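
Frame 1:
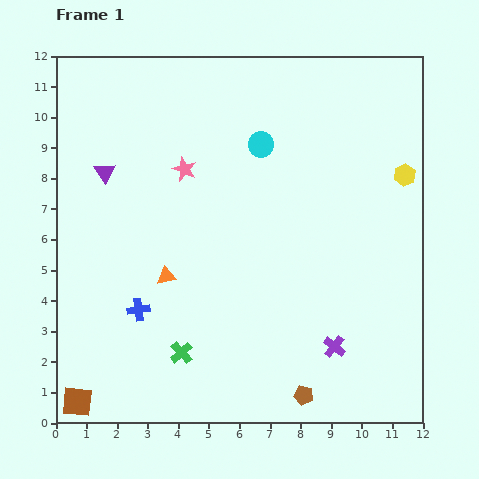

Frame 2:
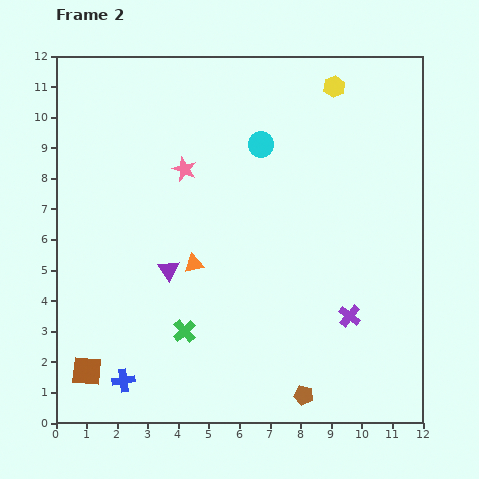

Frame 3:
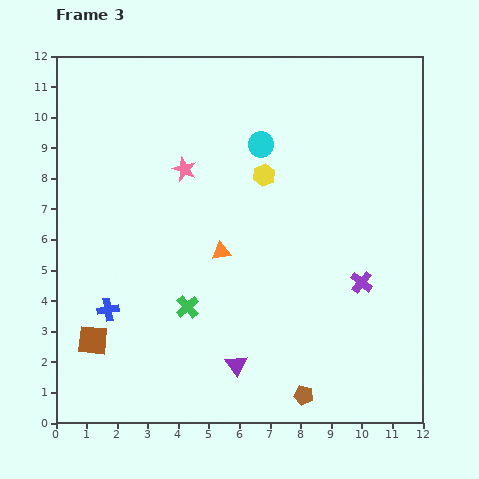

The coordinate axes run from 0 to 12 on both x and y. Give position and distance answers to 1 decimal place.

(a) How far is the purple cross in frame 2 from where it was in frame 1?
1.1

The purple cross moved from (9.1, 2.5) to (9.6, 3.5), a distance of √(0.5² + 1.0²) ≈ 1.1.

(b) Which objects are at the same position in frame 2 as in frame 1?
the pink star, the brown pentagon, the cyan circle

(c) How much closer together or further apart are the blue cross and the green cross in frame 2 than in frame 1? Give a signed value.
+0.6

Distance in frame 1: 2.0. Distance in frame 2: 2.6.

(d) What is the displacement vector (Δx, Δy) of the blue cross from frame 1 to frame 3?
(-1.0, 0.0)

The blue cross was at (2.7, 3.7) in frame 1 and (1.7, 3.7) in frame 3.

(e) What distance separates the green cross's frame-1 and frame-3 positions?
1.5

The green cross moved from (4.1, 2.3) to (4.3, 3.8), a distance of √(0.2² + 1.5²) ≈ 1.5.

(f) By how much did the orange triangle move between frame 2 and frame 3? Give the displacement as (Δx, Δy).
(0.9, 0.4)

The orange triangle was at (4.5, 5.2) in frame 2 and (5.4, 5.6) in frame 3.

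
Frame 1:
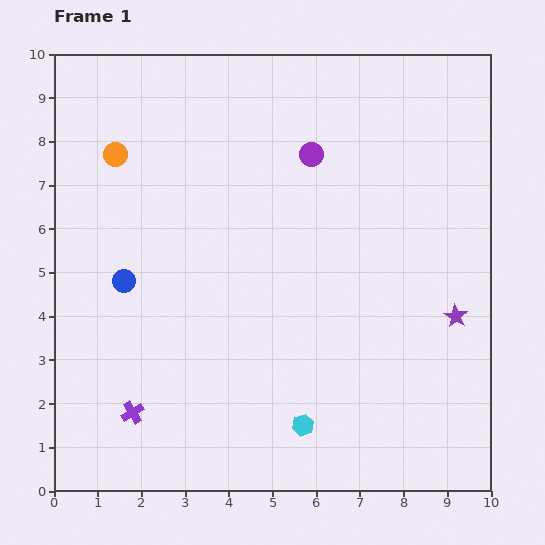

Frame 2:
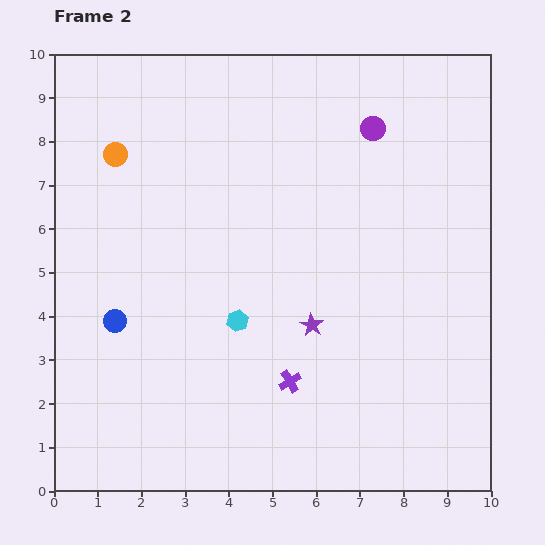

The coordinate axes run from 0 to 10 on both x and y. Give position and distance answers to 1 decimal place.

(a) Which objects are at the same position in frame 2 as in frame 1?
the orange circle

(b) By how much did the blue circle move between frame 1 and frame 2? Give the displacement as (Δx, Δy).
(-0.2, -0.9)

The blue circle was at (1.6, 4.8) in frame 1 and (1.4, 3.9) in frame 2.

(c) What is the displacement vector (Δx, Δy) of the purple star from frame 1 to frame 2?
(-3.3, -0.2)

The purple star was at (9.2, 4.0) in frame 1 and (5.9, 3.8) in frame 2.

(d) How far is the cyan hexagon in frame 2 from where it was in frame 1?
2.8

The cyan hexagon moved from (5.7, 1.5) to (4.2, 3.9), a distance of √(1.5² + 2.4²) ≈ 2.8.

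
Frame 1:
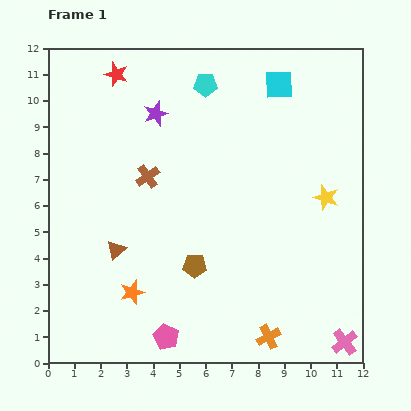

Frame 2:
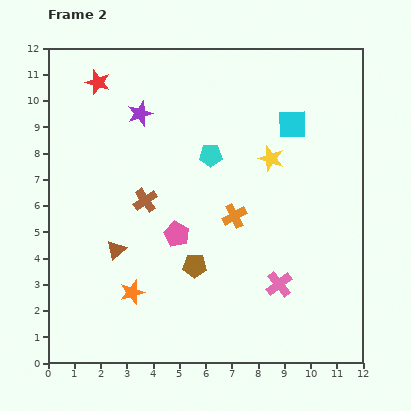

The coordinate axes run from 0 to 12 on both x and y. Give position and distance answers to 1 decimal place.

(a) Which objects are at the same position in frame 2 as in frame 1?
the orange star, the brown triangle, the brown pentagon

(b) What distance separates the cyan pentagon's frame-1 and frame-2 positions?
2.7

The cyan pentagon moved from (6.0, 10.6) to (6.2, 7.9), a distance of √(0.2² + 2.7²) ≈ 2.7.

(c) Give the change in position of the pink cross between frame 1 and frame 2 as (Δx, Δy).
(-2.5, 2.2)

The pink cross was at (11.3, 0.8) in frame 1 and (8.8, 3.0) in frame 2.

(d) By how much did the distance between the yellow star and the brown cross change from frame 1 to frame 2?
-1.7

Distance in frame 1: 6.8. Distance in frame 2: 5.1.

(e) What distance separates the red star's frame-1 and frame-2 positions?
0.8

The red star moved from (2.6, 11.0) to (1.9, 10.7), a distance of √(0.7² + 0.3²) ≈ 0.8.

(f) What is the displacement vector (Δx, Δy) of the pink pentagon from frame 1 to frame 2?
(0.4, 3.9)

The pink pentagon was at (4.5, 1.0) in frame 1 and (4.9, 4.9) in frame 2.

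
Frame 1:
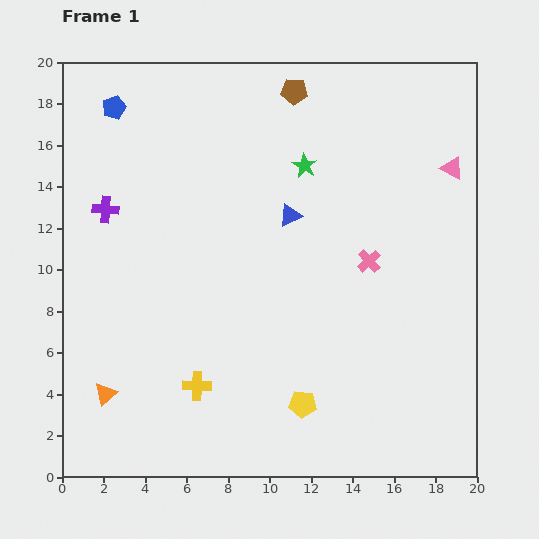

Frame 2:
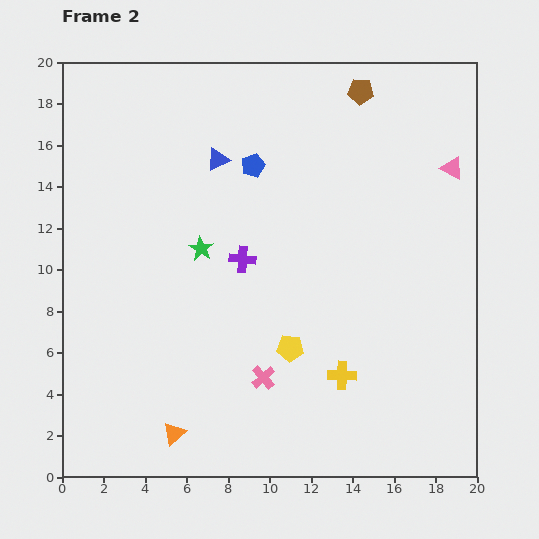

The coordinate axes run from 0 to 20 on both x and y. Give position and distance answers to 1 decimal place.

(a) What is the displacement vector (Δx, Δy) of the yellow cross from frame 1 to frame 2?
(7.0, 0.5)

The yellow cross was at (6.5, 4.4) in frame 1 and (13.5, 4.9) in frame 2.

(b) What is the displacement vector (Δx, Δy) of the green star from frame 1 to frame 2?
(-5.0, -4.0)

The green star was at (11.7, 15.0) in frame 1 and (6.7, 11.0) in frame 2.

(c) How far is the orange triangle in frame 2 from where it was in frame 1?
3.8

The orange triangle moved from (2.1, 4.0) to (5.4, 2.1), a distance of √(3.3² + 1.9²) ≈ 3.8.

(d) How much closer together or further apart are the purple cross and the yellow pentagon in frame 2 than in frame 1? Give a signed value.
-8.5

Distance in frame 1: 13.4. Distance in frame 2: 4.9.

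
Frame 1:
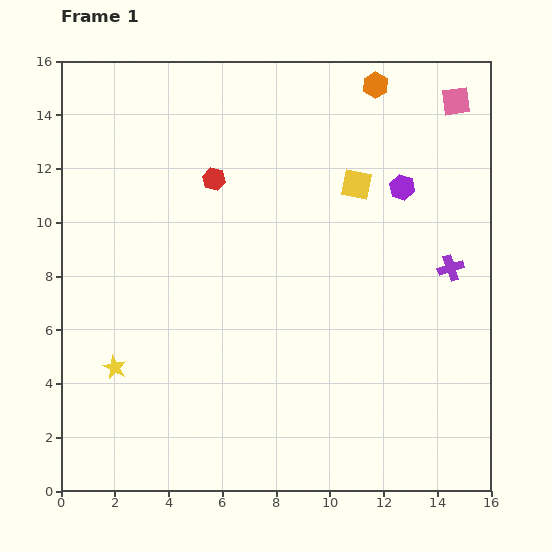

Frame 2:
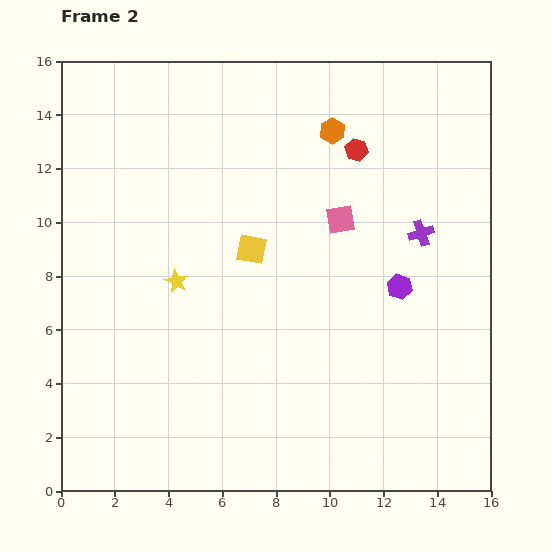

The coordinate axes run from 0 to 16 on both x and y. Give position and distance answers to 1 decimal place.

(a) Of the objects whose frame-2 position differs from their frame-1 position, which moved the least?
the purple cross

(moved 1.7)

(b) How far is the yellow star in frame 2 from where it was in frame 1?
3.9

The yellow star moved from (2.0, 4.6) to (4.3, 7.8), a distance of √(2.3² + 3.2²) ≈ 3.9.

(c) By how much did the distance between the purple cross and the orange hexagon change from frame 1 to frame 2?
-2.4

Distance in frame 1: 7.4. Distance in frame 2: 5.0.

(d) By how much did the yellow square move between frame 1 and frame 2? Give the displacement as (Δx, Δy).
(-3.9, -2.4)

The yellow square was at (11.0, 11.4) in frame 1 and (7.1, 9.0) in frame 2.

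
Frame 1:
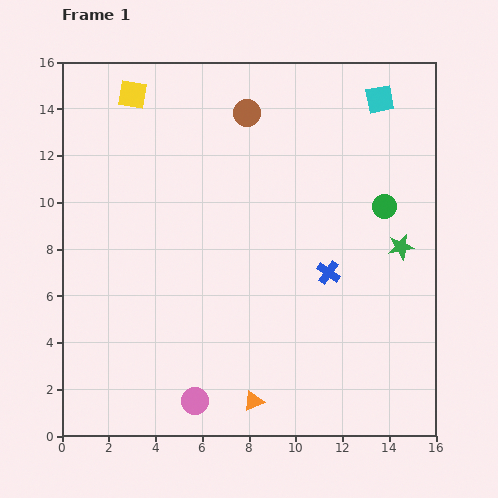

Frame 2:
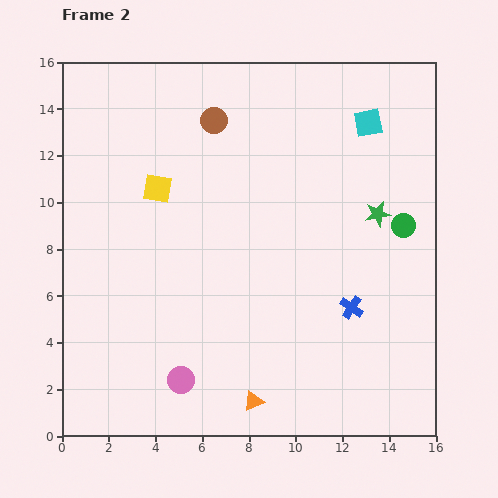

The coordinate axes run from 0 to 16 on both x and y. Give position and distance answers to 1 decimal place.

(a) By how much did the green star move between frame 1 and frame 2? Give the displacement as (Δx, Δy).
(-1.0, 1.4)

The green star was at (14.5, 8.1) in frame 1 and (13.5, 9.5) in frame 2.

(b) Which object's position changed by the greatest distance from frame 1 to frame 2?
the yellow square

(moved 4.1; next 1.8)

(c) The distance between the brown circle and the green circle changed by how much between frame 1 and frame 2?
+2.2

Distance in frame 1: 7.1. Distance in frame 2: 9.3.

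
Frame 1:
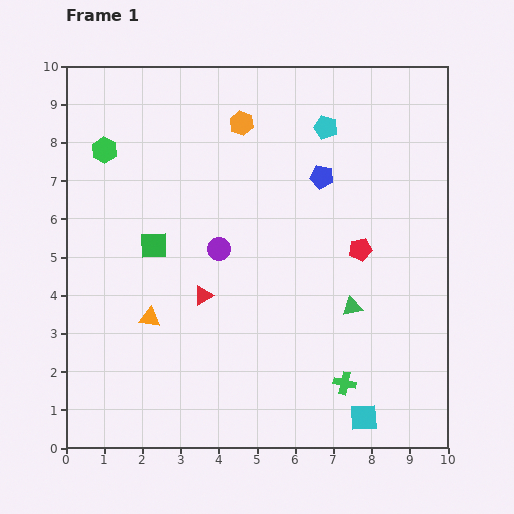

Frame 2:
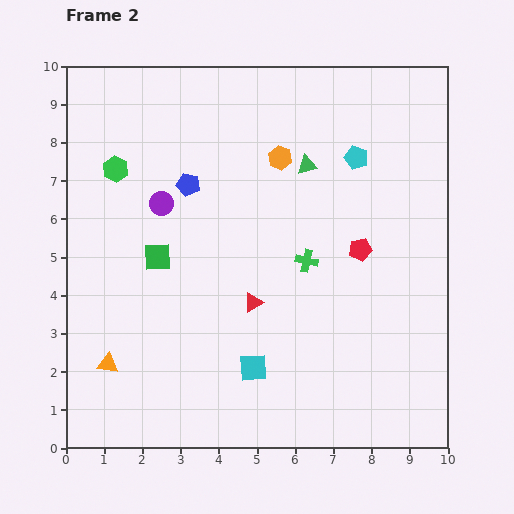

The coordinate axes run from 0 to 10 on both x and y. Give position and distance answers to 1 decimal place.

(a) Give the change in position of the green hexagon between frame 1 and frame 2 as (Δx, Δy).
(0.3, -0.5)

The green hexagon was at (1.0, 7.8) in frame 1 and (1.3, 7.3) in frame 2.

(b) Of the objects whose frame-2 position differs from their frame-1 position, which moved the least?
the green square

(moved 0.3)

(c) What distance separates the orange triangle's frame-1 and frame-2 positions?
1.6

The orange triangle moved from (2.2, 3.4) to (1.1, 2.2), a distance of √(1.1² + 1.2²) ≈ 1.6.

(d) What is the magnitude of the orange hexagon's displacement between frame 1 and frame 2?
1.3

The orange hexagon moved from (4.6, 8.5) to (5.6, 7.6), a distance of √(1.0² + 0.9²) ≈ 1.3.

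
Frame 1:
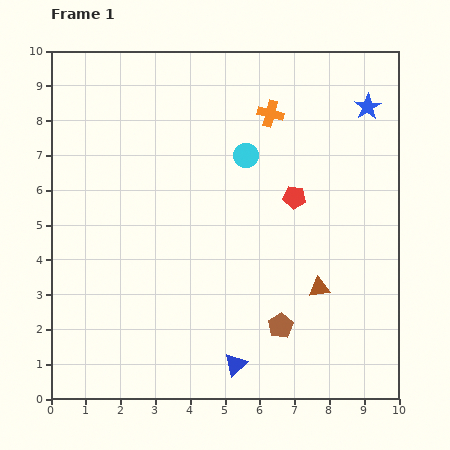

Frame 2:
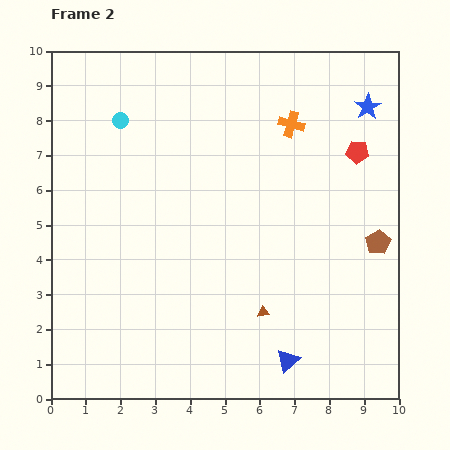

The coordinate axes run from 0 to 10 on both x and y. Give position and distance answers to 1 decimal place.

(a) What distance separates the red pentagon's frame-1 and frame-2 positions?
2.2

The red pentagon moved from (7.0, 5.8) to (8.8, 7.1), a distance of √(1.8² + 1.3²) ≈ 2.2.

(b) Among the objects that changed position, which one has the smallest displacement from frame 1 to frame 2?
the orange cross

(moved 0.7)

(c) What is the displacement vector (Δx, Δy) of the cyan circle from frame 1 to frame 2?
(-3.6, 1.0)

The cyan circle was at (5.6, 7.0) in frame 1 and (2.0, 8.0) in frame 2.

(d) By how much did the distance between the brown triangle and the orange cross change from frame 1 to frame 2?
+0.3

Distance in frame 1: 5.2. Distance in frame 2: 5.5.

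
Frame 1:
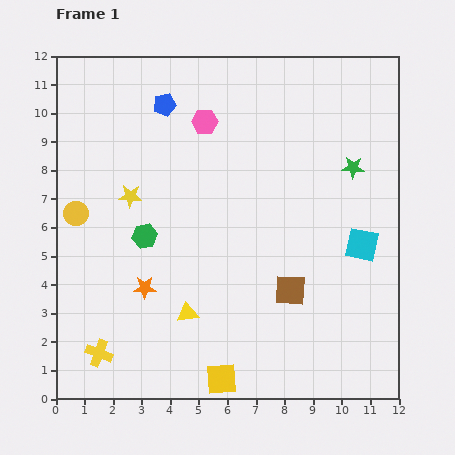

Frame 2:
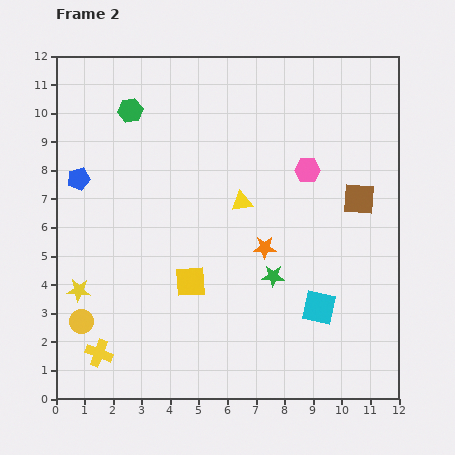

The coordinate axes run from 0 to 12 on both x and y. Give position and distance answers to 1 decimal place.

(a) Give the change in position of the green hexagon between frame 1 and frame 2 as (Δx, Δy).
(-0.5, 4.4)

The green hexagon was at (3.1, 5.7) in frame 1 and (2.6, 10.1) in frame 2.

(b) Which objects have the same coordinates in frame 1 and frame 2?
the yellow cross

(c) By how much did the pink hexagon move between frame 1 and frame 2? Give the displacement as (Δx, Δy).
(3.6, -1.7)

The pink hexagon was at (5.2, 9.7) in frame 1 and (8.8, 8.0) in frame 2.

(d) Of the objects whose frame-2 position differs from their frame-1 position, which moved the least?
the cyan square

(moved 2.7)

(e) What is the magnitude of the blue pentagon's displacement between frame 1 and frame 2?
4.0

The blue pentagon moved from (3.8, 10.3) to (0.8, 7.7), a distance of √(3.0² + 2.6²) ≈ 4.0.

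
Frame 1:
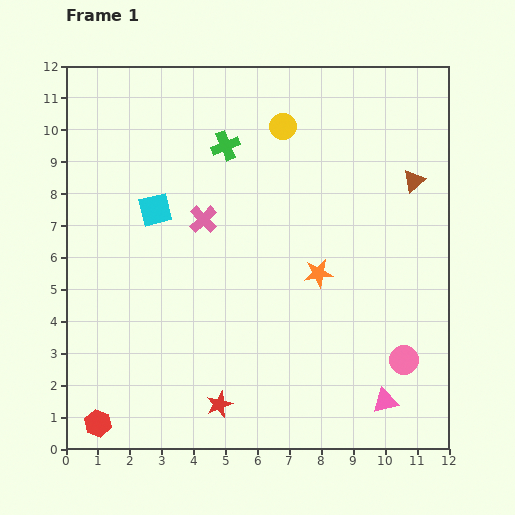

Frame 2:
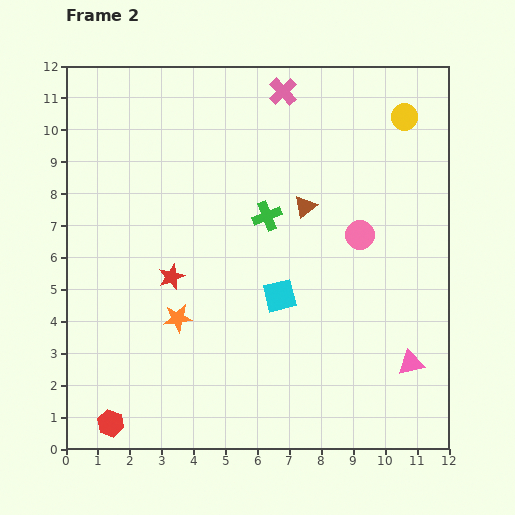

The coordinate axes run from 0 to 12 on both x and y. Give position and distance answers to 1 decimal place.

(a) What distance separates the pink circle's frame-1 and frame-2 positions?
4.1

The pink circle moved from (10.6, 2.8) to (9.2, 6.7), a distance of √(1.4² + 3.9²) ≈ 4.1.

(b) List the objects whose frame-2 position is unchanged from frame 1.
none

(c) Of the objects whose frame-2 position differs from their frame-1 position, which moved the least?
the red hexagon

(moved 0.4)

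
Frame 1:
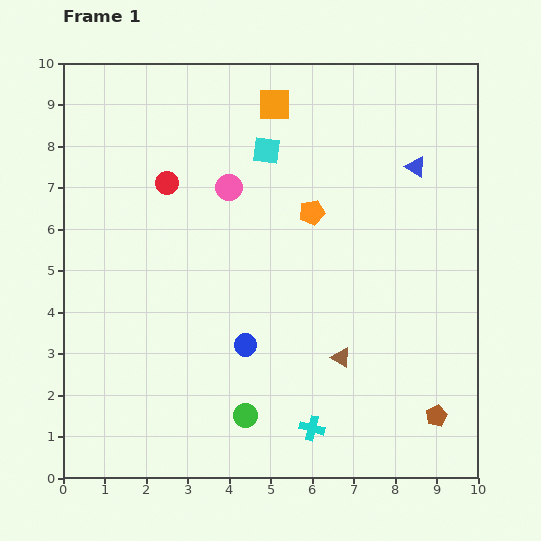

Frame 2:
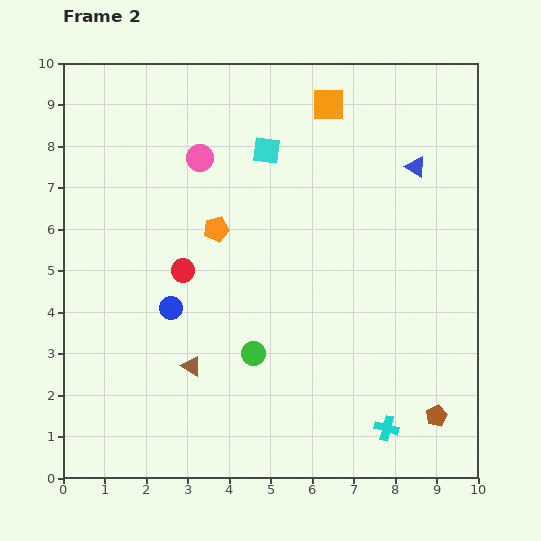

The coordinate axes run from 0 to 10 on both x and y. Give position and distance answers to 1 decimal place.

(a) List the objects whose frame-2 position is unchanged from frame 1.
the brown pentagon, the cyan square, the blue triangle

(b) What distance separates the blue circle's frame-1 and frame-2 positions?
2.0

The blue circle moved from (4.4, 3.2) to (2.6, 4.1), a distance of √(1.8² + 0.9²) ≈ 2.0.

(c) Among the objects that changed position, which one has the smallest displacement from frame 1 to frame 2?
the pink circle

(moved 1.0)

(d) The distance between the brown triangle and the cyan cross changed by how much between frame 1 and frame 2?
+3.1

Distance in frame 1: 1.8. Distance in frame 2: 4.9.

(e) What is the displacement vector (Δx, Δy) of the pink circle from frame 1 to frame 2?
(-0.7, 0.7)

The pink circle was at (4.0, 7.0) in frame 1 and (3.3, 7.7) in frame 2.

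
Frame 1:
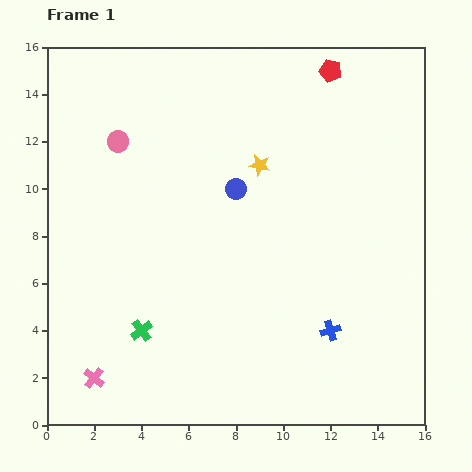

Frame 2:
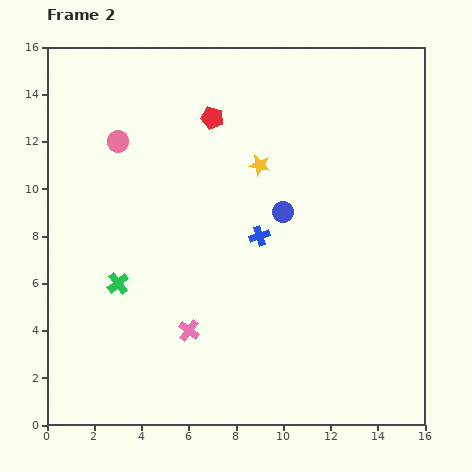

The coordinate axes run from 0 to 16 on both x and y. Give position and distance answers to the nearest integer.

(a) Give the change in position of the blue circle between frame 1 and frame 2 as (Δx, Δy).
(2, -1)

The blue circle was at (8, 10) in frame 1 and (10, 9) in frame 2.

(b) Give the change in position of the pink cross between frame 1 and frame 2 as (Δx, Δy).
(4, 2)

The pink cross was at (2, 2) in frame 1 and (6, 4) in frame 2.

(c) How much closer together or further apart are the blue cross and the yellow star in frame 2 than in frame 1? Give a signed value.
-5

Distance in frame 1: 8. Distance in frame 2: 3.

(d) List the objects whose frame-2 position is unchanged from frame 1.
the pink circle, the yellow star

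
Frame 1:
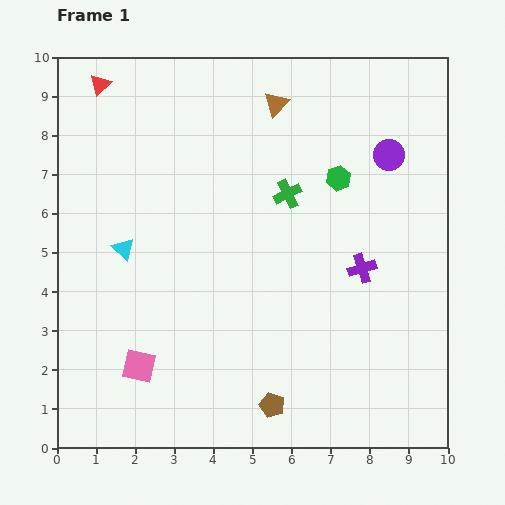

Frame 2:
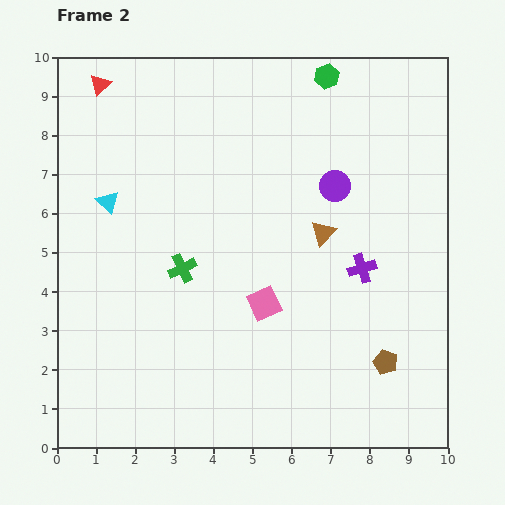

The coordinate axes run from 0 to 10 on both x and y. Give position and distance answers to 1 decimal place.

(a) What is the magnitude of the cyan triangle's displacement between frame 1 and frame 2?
1.3

The cyan triangle moved from (1.7, 5.1) to (1.3, 6.3), a distance of √(0.4² + 1.2²) ≈ 1.3.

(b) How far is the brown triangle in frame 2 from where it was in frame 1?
3.5

The brown triangle moved from (5.6, 8.8) to (6.8, 5.5), a distance of √(1.2² + 3.3²) ≈ 3.5.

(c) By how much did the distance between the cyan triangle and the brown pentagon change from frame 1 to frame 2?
+2.7

Distance in frame 1: 5.5. Distance in frame 2: 8.2.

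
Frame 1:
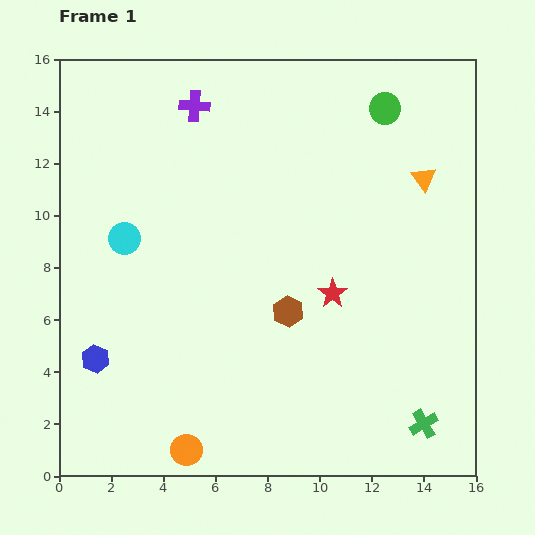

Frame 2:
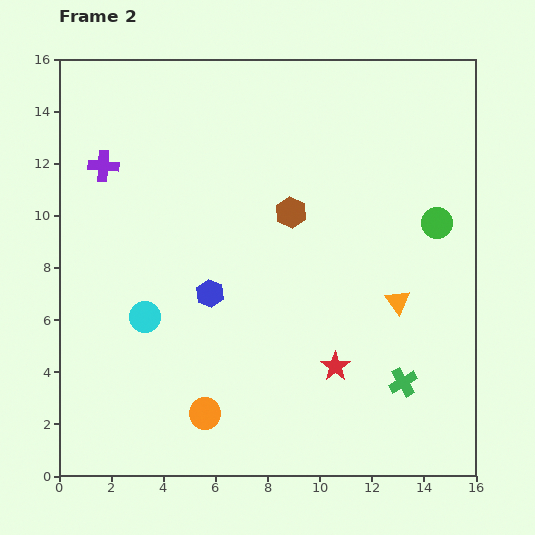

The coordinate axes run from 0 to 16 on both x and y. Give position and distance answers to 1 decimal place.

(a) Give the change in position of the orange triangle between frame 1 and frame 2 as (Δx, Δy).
(-1.0, -4.7)

The orange triangle was at (14.0, 11.4) in frame 1 and (13.0, 6.7) in frame 2.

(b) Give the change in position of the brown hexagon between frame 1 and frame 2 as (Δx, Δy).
(0.1, 3.8)

The brown hexagon was at (8.8, 6.3) in frame 1 and (8.9, 10.1) in frame 2.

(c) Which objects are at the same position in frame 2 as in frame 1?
none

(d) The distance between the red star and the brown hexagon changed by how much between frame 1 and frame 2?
+4.3

Distance in frame 1: 1.8. Distance in frame 2: 6.1.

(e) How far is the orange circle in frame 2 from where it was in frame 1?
1.6

The orange circle moved from (4.9, 1.0) to (5.6, 2.4), a distance of √(0.7² + 1.4²) ≈ 1.6.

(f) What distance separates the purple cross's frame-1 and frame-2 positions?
4.2

The purple cross moved from (5.2, 14.2) to (1.7, 11.9), a distance of √(3.5² + 2.3²) ≈ 4.2.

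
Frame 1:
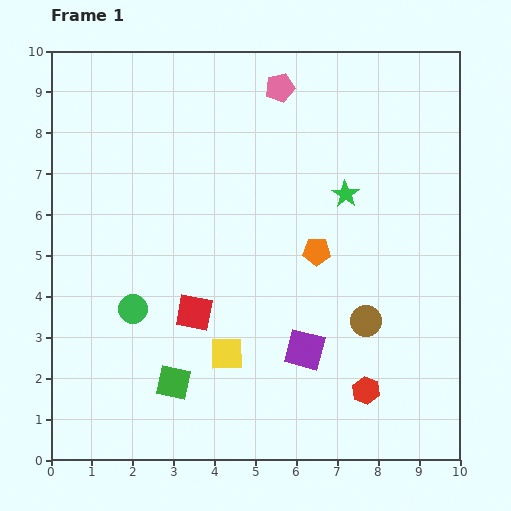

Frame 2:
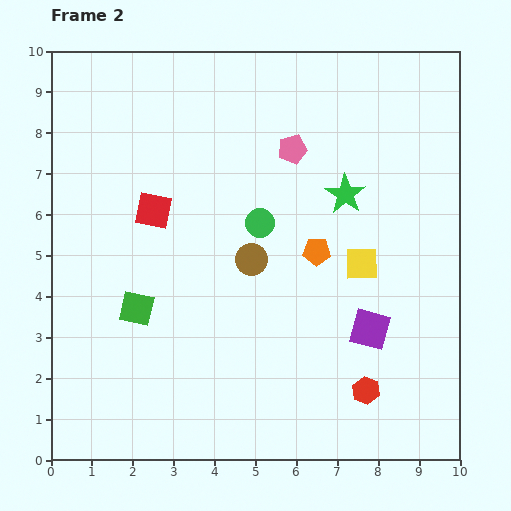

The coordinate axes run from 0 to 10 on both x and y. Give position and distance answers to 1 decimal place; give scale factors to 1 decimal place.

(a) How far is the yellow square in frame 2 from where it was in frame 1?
4.0

The yellow square moved from (4.3, 2.6) to (7.6, 4.8), a distance of √(3.3² + 2.2²) ≈ 4.0.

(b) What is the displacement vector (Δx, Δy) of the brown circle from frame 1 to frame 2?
(-2.8, 1.5)

The brown circle was at (7.7, 3.4) in frame 1 and (4.9, 4.9) in frame 2.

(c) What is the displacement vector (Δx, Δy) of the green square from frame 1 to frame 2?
(-0.9, 1.8)

The green square was at (3.0, 1.9) in frame 1 and (2.1, 3.7) in frame 2.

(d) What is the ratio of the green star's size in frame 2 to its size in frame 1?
1.5×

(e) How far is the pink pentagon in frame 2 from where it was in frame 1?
1.5

The pink pentagon moved from (5.6, 9.1) to (5.9, 7.6), a distance of √(0.3² + 1.5²) ≈ 1.5.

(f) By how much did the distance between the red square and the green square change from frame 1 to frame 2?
+0.6

Distance in frame 1: 1.8. Distance in frame 2: 2.4.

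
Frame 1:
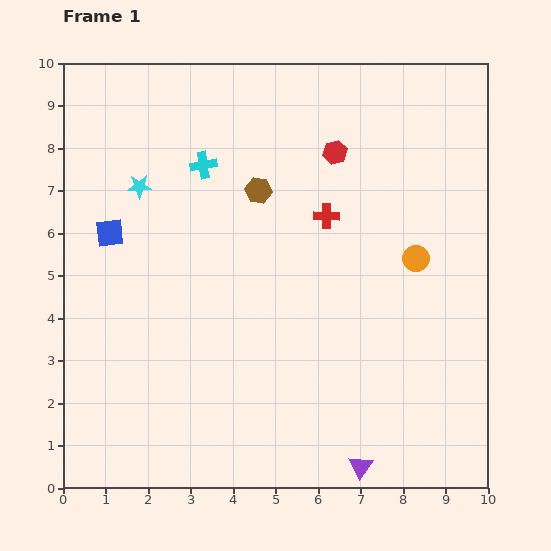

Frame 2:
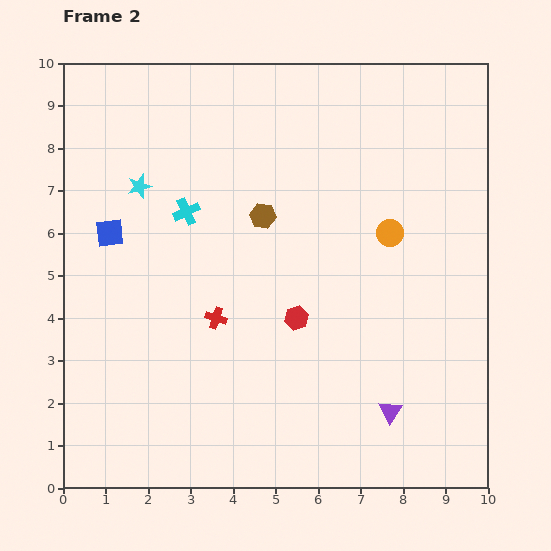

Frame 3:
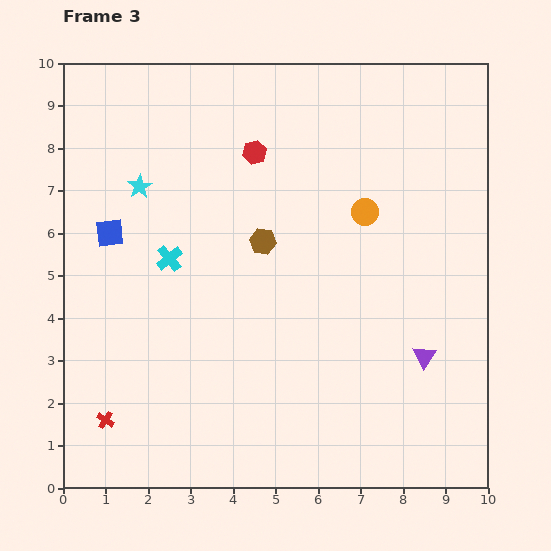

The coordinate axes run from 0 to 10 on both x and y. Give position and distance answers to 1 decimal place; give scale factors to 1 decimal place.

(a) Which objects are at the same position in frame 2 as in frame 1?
the blue square, the cyan star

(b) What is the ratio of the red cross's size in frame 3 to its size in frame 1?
0.7×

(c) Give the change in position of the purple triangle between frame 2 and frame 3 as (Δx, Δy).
(0.8, 1.3)

The purple triangle was at (7.7, 1.8) in frame 2 and (8.5, 3.1) in frame 3.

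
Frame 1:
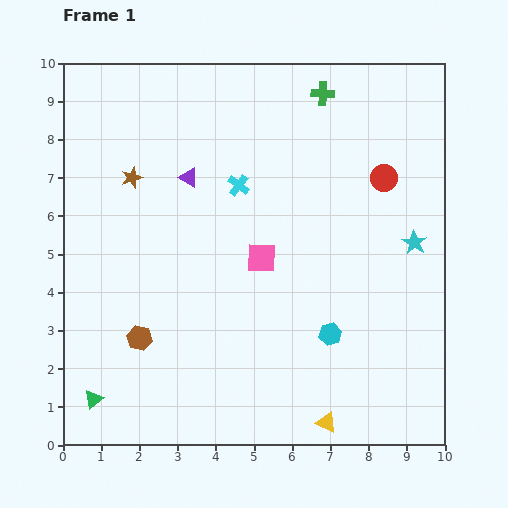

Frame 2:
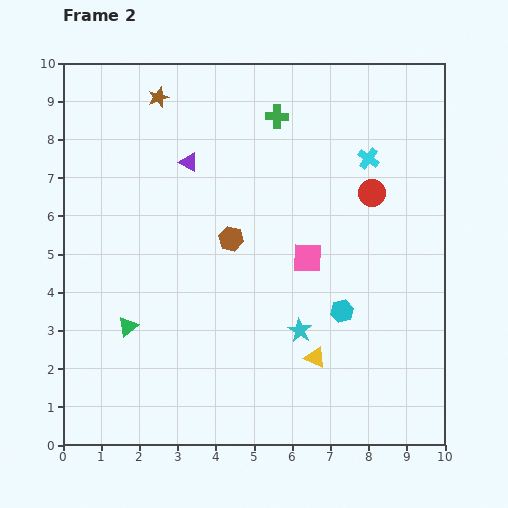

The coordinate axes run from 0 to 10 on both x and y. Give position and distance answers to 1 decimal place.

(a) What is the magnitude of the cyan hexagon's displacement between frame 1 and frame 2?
0.7

The cyan hexagon moved from (7.0, 2.9) to (7.3, 3.5), a distance of √(0.3² + 0.6²) ≈ 0.7.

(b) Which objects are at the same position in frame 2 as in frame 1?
none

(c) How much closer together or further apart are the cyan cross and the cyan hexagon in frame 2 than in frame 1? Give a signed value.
-0.5

Distance in frame 1: 4.6. Distance in frame 2: 4.1.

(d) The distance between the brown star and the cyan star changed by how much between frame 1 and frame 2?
-0.5

Distance in frame 1: 7.6. Distance in frame 2: 7.1.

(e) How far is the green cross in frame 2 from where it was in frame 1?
1.3

The green cross moved from (6.8, 9.2) to (5.6, 8.6), a distance of √(1.2² + 0.6²) ≈ 1.3.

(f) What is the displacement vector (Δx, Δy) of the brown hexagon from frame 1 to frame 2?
(2.4, 2.6)

The brown hexagon was at (2.0, 2.8) in frame 1 and (4.4, 5.4) in frame 2.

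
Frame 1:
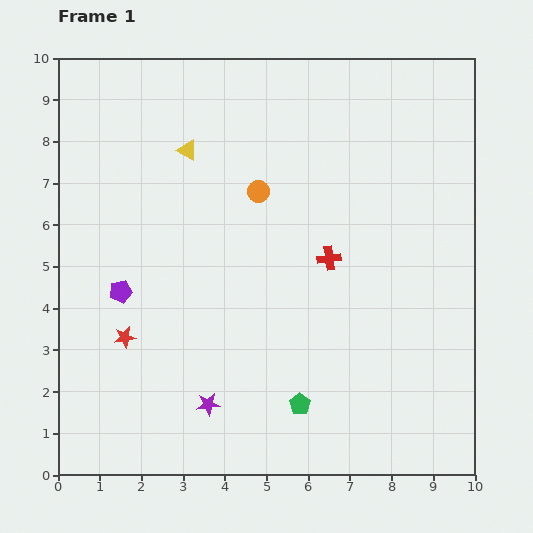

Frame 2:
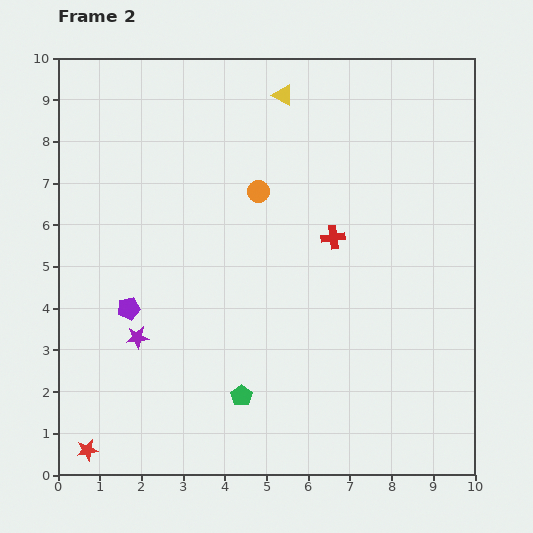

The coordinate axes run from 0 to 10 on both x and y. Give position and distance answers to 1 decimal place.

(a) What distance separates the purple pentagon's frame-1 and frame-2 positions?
0.4

The purple pentagon moved from (1.5, 4.4) to (1.7, 4.0), a distance of √(0.2² + 0.4²) ≈ 0.4.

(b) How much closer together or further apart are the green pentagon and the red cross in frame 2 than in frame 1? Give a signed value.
+0.8

Distance in frame 1: 3.6. Distance in frame 2: 4.4.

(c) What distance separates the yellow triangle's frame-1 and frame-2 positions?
2.6

The yellow triangle moved from (3.1, 7.8) to (5.4, 9.1), a distance of √(2.3² + 1.3²) ≈ 2.6.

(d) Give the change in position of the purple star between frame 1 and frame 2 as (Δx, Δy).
(-1.7, 1.6)

The purple star was at (3.6, 1.7) in frame 1 and (1.9, 3.3) in frame 2.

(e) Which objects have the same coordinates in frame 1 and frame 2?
the orange circle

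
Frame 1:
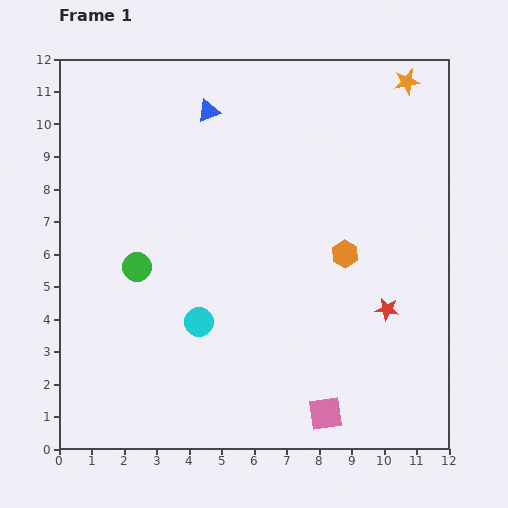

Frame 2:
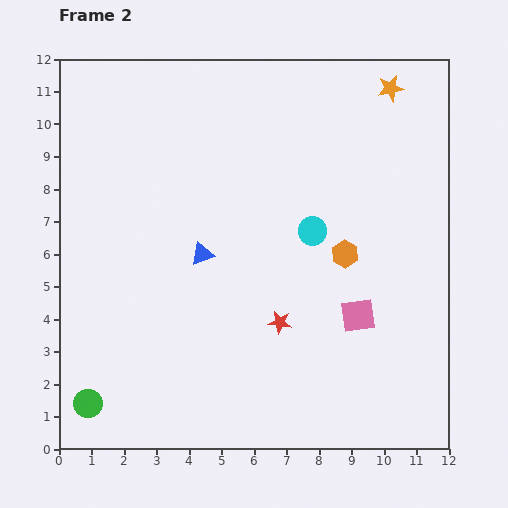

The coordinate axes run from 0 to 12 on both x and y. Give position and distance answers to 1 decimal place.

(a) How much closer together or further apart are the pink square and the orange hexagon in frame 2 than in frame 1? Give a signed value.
-3.0

Distance in frame 1: 4.9. Distance in frame 2: 1.9.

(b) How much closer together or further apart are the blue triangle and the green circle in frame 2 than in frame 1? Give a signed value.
+0.5

Distance in frame 1: 5.3. Distance in frame 2: 5.8.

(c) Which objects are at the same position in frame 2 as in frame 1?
the orange hexagon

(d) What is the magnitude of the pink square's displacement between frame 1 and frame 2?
3.2

The pink square moved from (8.2, 1.1) to (9.2, 4.1), a distance of √(1.0² + 3.0²) ≈ 3.2.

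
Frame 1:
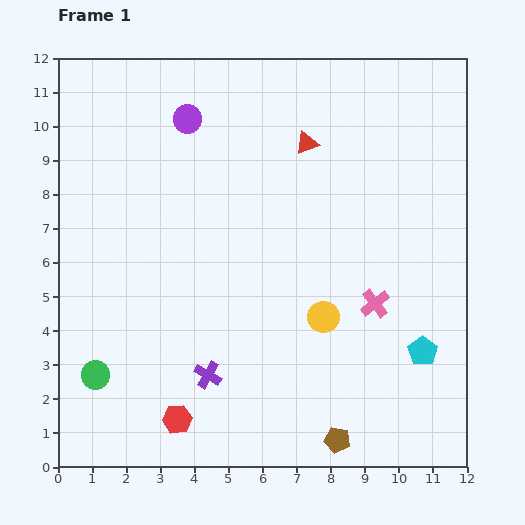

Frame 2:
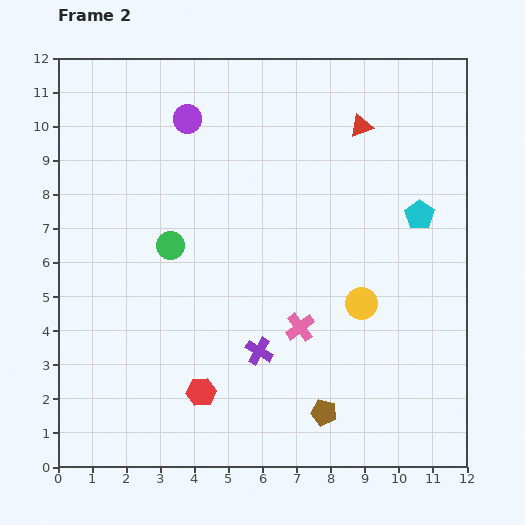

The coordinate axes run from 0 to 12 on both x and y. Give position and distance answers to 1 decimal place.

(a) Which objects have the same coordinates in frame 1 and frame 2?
the purple circle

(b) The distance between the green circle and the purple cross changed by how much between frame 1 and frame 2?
+0.7

Distance in frame 1: 3.3. Distance in frame 2: 4.0.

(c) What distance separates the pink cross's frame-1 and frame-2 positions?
2.3

The pink cross moved from (9.3, 4.8) to (7.1, 4.1), a distance of √(2.2² + 0.7²) ≈ 2.3.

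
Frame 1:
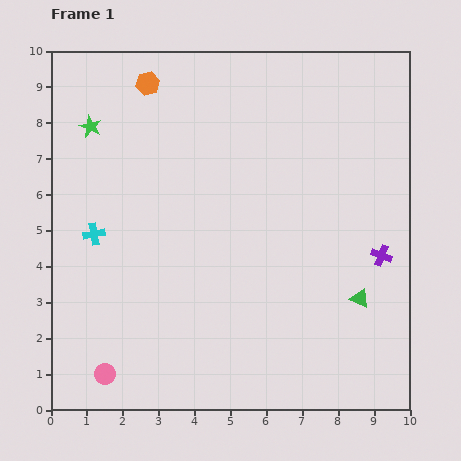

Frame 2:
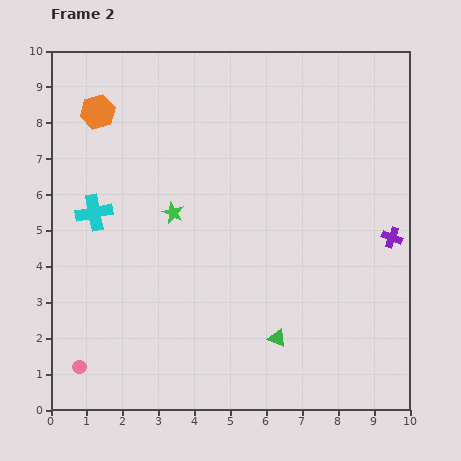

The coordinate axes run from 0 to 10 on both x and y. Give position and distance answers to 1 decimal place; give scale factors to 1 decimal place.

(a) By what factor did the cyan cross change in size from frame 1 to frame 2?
1.7×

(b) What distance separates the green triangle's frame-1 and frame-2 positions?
2.5

The green triangle moved from (8.6, 3.1) to (6.3, 2.0), a distance of √(2.3² + 1.1²) ≈ 2.5.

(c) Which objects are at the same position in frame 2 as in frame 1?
none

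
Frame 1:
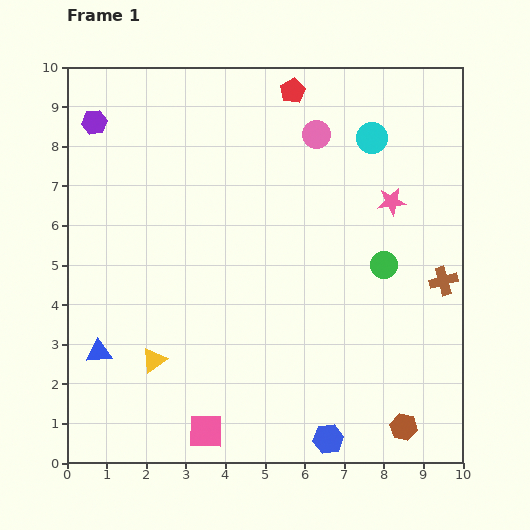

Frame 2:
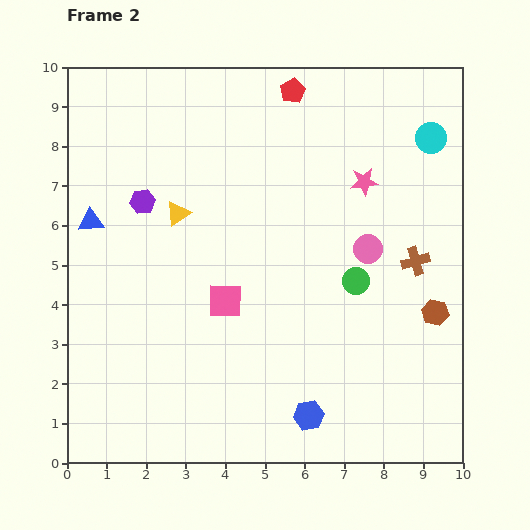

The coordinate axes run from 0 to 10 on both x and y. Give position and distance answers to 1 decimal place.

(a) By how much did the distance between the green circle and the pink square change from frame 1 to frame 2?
-2.9

Distance in frame 1: 6.2. Distance in frame 2: 3.3.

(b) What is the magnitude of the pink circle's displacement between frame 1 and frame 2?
3.2

The pink circle moved from (6.3, 8.3) to (7.6, 5.4), a distance of √(1.3² + 2.9²) ≈ 3.2.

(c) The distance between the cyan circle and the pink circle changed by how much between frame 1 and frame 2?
+1.8

Distance in frame 1: 1.4. Distance in frame 2: 3.2.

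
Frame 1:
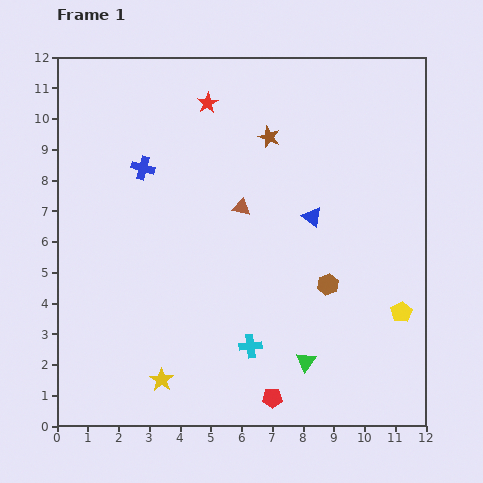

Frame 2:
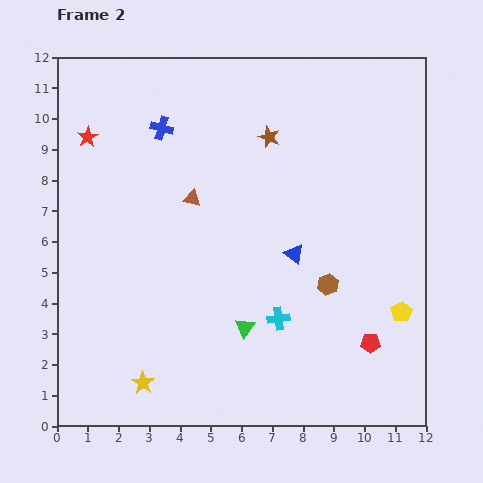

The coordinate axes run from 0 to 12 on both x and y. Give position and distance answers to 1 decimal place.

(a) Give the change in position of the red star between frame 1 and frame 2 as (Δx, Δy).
(-3.9, -1.1)

The red star was at (4.9, 10.5) in frame 1 and (1.0, 9.4) in frame 2.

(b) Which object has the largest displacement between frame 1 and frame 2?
the red star

(moved 4.1; next 3.7)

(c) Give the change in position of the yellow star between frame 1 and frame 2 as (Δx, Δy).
(-0.6, -0.1)

The yellow star was at (3.4, 1.5) in frame 1 and (2.8, 1.4) in frame 2.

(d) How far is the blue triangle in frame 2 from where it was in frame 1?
1.3

The blue triangle moved from (8.3, 6.8) to (7.7, 5.6), a distance of √(0.6² + 1.2²) ≈ 1.3.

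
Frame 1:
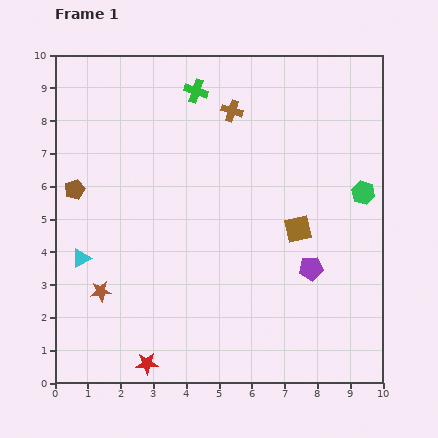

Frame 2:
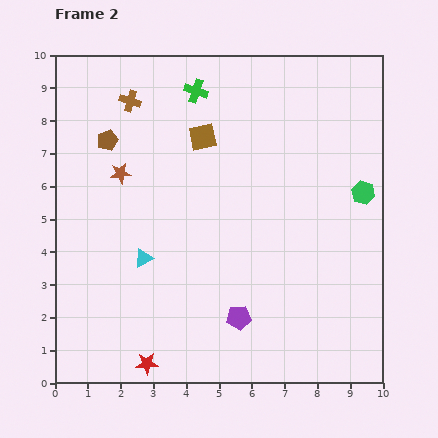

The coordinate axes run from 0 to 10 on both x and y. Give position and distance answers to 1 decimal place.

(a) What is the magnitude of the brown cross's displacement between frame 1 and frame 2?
3.1

The brown cross moved from (5.4, 8.3) to (2.3, 8.6), a distance of √(3.1² + 0.3²) ≈ 3.1.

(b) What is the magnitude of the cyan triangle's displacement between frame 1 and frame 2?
1.9

The cyan triangle moved from (0.8, 3.8) to (2.7, 3.8), a distance of √(1.9² + 0.0²) ≈ 1.9.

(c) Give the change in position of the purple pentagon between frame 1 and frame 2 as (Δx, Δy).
(-2.2, -1.5)

The purple pentagon was at (7.8, 3.5) in frame 1 and (5.6, 2.0) in frame 2.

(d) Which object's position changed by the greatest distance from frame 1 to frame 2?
the brown square

(moved 4.0; next 3.6)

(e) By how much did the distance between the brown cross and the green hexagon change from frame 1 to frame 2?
+2.9

Distance in frame 1: 4.7. Distance in frame 2: 7.6.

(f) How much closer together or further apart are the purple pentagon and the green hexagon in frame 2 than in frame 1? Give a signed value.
+2.6

Distance in frame 1: 2.8. Distance in frame 2: 5.4.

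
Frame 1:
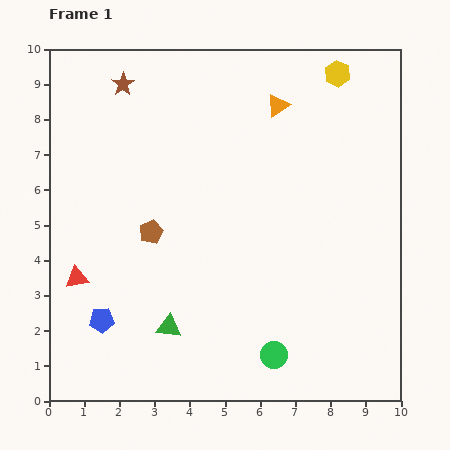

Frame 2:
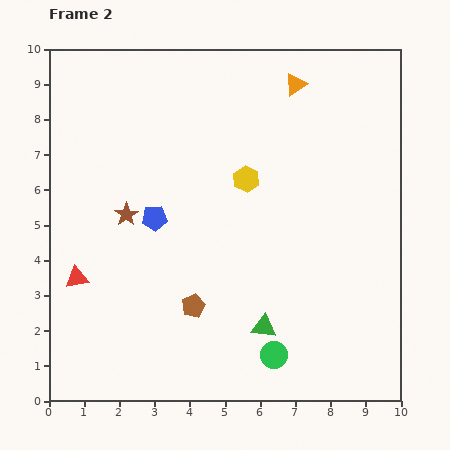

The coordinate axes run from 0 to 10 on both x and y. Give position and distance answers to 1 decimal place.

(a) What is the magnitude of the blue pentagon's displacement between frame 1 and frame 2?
3.3

The blue pentagon moved from (1.5, 2.3) to (3.0, 5.2), a distance of √(1.5² + 2.9²) ≈ 3.3.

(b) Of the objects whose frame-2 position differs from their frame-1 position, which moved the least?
the orange triangle

(moved 0.8)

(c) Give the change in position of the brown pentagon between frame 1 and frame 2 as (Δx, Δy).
(1.2, -2.1)

The brown pentagon was at (2.9, 4.8) in frame 1 and (4.1, 2.7) in frame 2.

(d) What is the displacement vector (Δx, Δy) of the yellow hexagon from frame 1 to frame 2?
(-2.6, -3.0)

The yellow hexagon was at (8.2, 9.3) in frame 1 and (5.6, 6.3) in frame 2.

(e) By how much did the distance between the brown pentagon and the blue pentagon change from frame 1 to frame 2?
-0.2

Distance in frame 1: 2.9. Distance in frame 2: 2.7.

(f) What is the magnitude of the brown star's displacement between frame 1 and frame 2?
3.7

The brown star moved from (2.1, 9.0) to (2.2, 5.3), a distance of √(0.1² + 3.7²) ≈ 3.7.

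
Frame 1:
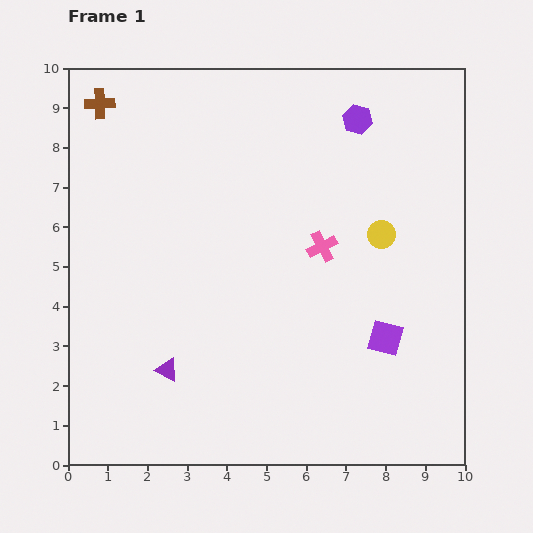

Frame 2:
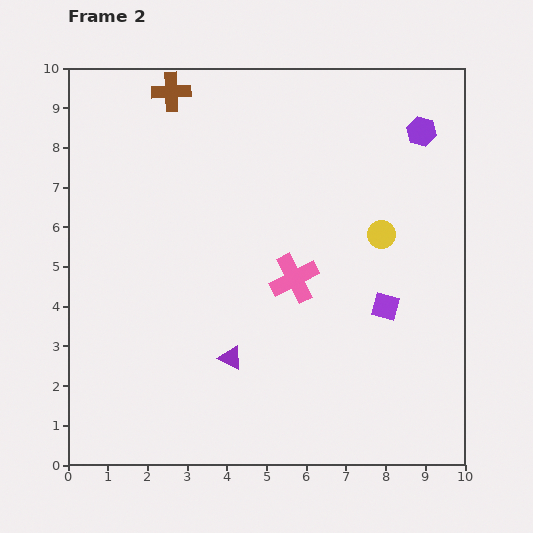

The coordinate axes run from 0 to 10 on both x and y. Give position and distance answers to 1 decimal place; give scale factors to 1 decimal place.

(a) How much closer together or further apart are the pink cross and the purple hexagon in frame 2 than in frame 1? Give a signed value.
+1.6

Distance in frame 1: 3.3. Distance in frame 2: 4.9.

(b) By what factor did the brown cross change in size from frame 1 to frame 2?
1.3×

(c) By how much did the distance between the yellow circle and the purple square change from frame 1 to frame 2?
-0.8

Distance in frame 1: 2.6. Distance in frame 2: 1.8.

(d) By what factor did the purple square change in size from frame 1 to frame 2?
0.8×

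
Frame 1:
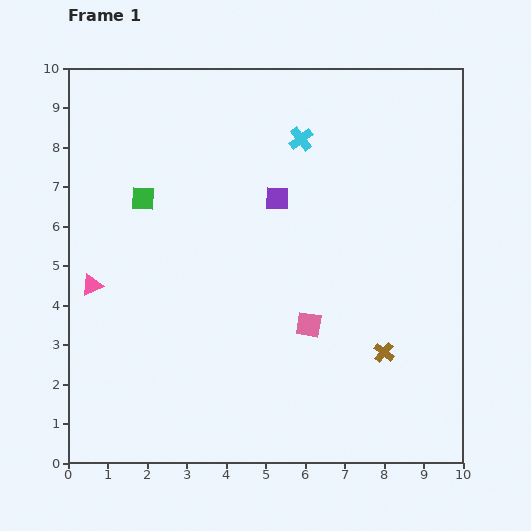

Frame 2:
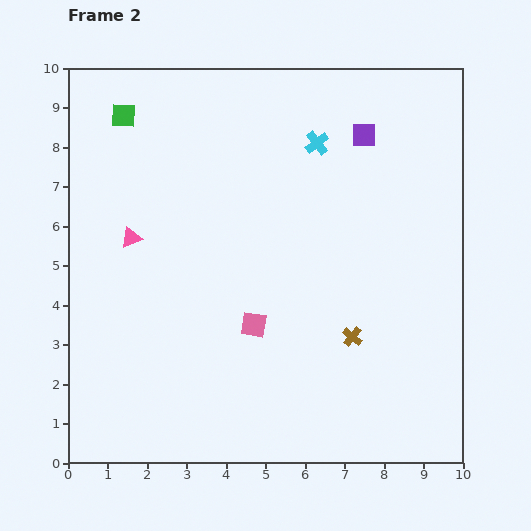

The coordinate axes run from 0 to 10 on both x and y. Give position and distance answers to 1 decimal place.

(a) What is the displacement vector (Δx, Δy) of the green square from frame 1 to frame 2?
(-0.5, 2.1)

The green square was at (1.9, 6.7) in frame 1 and (1.4, 8.8) in frame 2.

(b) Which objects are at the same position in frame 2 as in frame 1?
none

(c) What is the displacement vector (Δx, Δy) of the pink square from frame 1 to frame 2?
(-1.4, 0.0)

The pink square was at (6.1, 3.5) in frame 1 and (4.7, 3.5) in frame 2.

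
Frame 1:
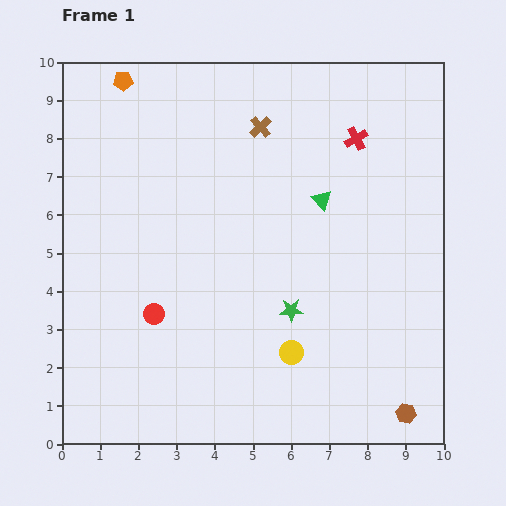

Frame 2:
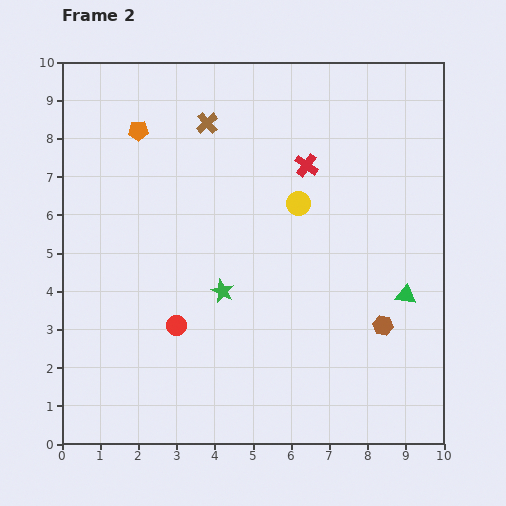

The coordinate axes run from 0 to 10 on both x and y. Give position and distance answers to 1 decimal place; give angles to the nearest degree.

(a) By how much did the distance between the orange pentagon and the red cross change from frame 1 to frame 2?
-1.8

Distance in frame 1: 6.3. Distance in frame 2: 4.5.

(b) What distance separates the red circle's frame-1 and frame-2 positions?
0.7

The red circle moved from (2.4, 3.4) to (3.0, 3.1), a distance of √(0.6² + 0.3²) ≈ 0.7.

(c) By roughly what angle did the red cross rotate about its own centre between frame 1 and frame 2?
24° counter-clockwise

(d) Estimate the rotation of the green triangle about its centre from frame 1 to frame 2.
37° counter-clockwise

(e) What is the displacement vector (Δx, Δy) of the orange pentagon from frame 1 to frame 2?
(0.4, -1.3)

The orange pentagon was at (1.6, 9.5) in frame 1 and (2.0, 8.2) in frame 2.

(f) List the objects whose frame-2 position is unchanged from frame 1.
none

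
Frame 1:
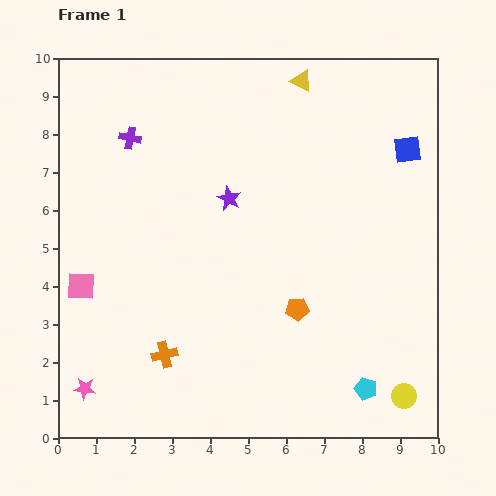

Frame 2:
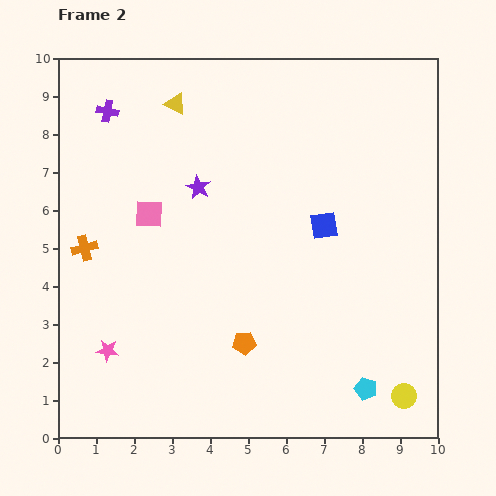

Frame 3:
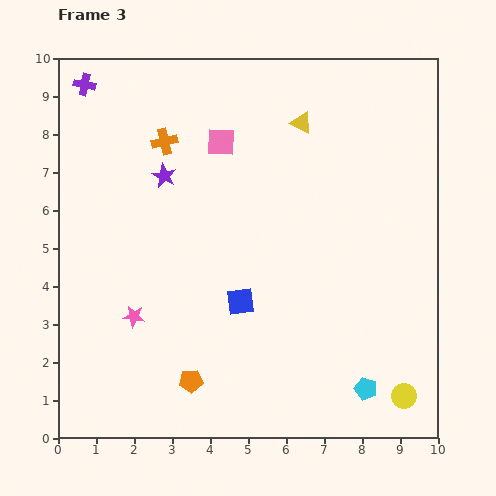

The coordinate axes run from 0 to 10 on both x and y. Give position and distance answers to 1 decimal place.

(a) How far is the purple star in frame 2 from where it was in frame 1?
0.9

The purple star moved from (4.5, 6.3) to (3.7, 6.6), a distance of √(0.8² + 0.3²) ≈ 0.9.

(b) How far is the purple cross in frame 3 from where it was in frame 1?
1.8

The purple cross moved from (1.9, 7.9) to (0.7, 9.3), a distance of √(1.2² + 1.4²) ≈ 1.8.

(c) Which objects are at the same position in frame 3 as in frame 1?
the yellow circle, the cyan pentagon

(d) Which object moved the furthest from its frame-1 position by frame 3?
the blue square

(moved 5.9; next 5.6)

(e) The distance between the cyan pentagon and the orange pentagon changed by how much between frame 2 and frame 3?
+1.2

Distance in frame 2: 3.4. Distance in frame 3: 4.6.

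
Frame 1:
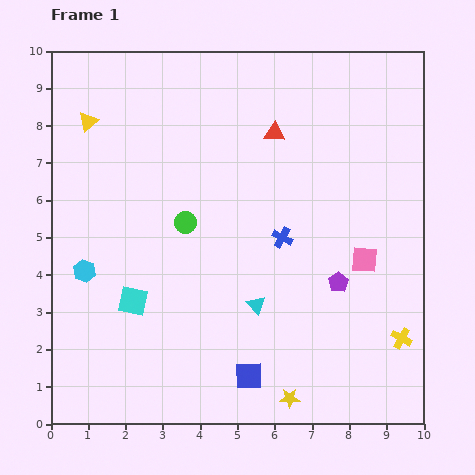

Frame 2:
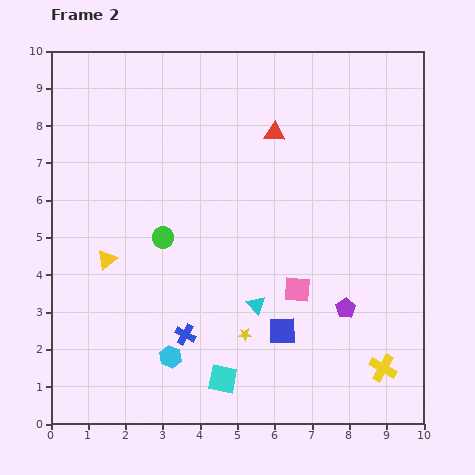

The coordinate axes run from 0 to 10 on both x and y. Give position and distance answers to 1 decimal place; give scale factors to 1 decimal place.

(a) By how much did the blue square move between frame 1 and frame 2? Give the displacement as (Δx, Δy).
(0.9, 1.2)

The blue square was at (5.3, 1.3) in frame 1 and (6.2, 2.5) in frame 2.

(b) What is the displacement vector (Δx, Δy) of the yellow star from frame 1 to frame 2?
(-1.2, 1.7)

The yellow star was at (6.4, 0.7) in frame 1 and (5.2, 2.4) in frame 2.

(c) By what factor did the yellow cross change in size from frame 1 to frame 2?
1.3×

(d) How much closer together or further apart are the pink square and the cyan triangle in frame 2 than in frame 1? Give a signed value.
-1.9

Distance in frame 1: 3.1. Distance in frame 2: 1.2.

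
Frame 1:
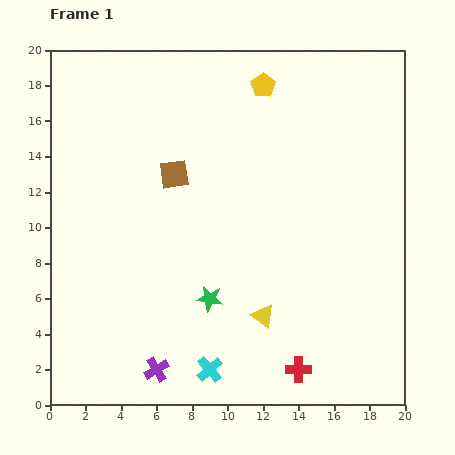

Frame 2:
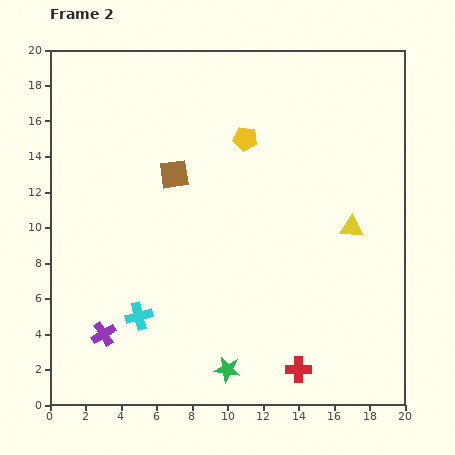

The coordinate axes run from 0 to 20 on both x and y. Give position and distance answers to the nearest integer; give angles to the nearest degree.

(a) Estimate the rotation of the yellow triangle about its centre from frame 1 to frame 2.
31° counter-clockwise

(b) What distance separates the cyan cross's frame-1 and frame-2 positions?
5

The cyan cross moved from (9, 2) to (5, 5), a distance of √(4² + 3²) ≈ 5.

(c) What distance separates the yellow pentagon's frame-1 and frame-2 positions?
3

The yellow pentagon moved from (12, 18) to (11, 15), a distance of √(1² + 3²) ≈ 3.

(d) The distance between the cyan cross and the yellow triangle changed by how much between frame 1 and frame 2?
+9

Distance in frame 1: 4. Distance in frame 2: 13.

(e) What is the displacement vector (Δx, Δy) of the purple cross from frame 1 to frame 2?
(-3, 2)

The purple cross was at (6, 2) in frame 1 and (3, 4) in frame 2.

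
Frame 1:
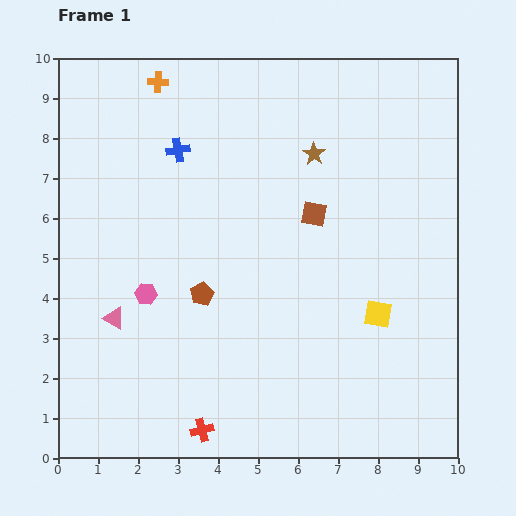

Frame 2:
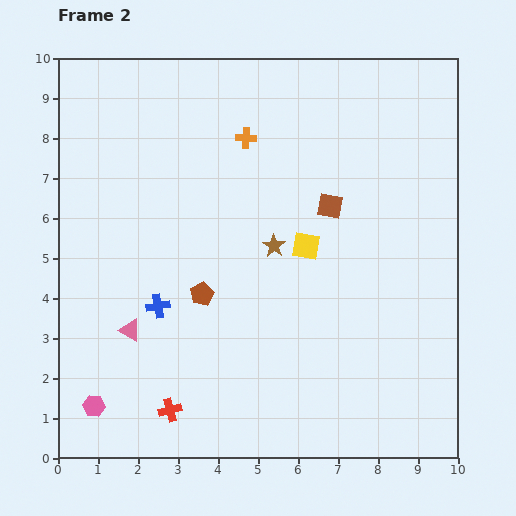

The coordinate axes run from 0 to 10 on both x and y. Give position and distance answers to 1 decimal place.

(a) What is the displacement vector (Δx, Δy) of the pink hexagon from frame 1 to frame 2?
(-1.3, -2.8)

The pink hexagon was at (2.2, 4.1) in frame 1 and (0.9, 1.3) in frame 2.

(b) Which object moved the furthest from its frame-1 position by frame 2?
the blue cross

(moved 3.9; next 3.1)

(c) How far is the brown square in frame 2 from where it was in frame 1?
0.4

The brown square moved from (6.4, 6.1) to (6.8, 6.3), a distance of √(0.4² + 0.2²) ≈ 0.4.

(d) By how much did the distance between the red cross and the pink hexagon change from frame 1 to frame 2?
-1.8

Distance in frame 1: 3.7. Distance in frame 2: 1.9.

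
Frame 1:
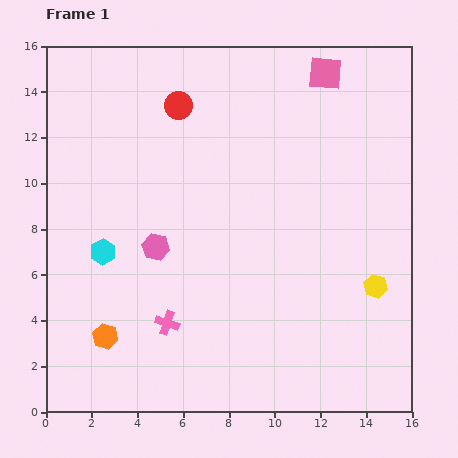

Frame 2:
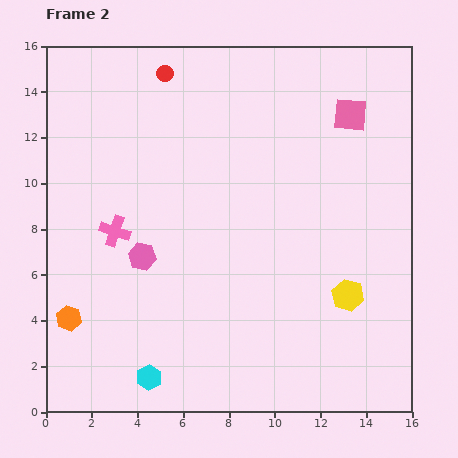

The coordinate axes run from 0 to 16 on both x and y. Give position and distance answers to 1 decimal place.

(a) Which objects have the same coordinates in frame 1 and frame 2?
none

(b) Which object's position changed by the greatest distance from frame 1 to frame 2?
the cyan hexagon

(moved 5.9; next 4.6)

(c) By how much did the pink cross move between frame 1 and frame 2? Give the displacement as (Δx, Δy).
(-2.3, 4.0)

The pink cross was at (5.3, 3.9) in frame 1 and (3.0, 7.9) in frame 2.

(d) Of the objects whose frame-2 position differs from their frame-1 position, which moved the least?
the pink hexagon

(moved 0.7)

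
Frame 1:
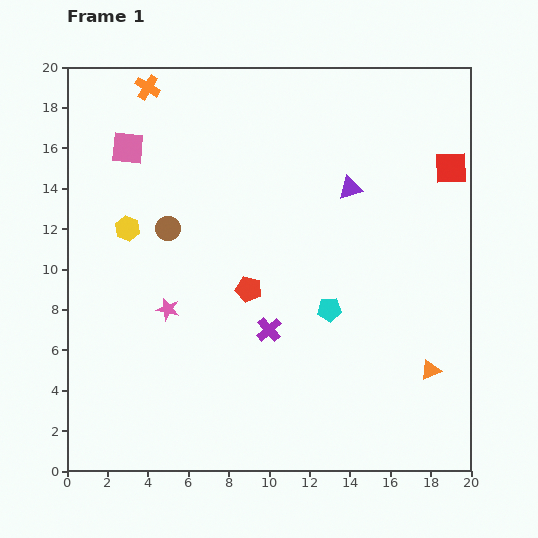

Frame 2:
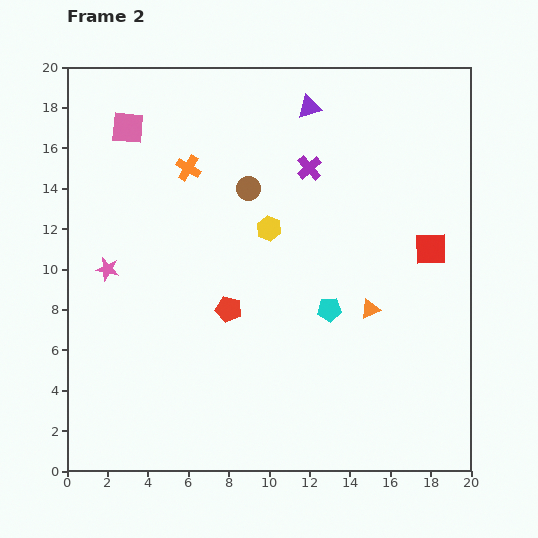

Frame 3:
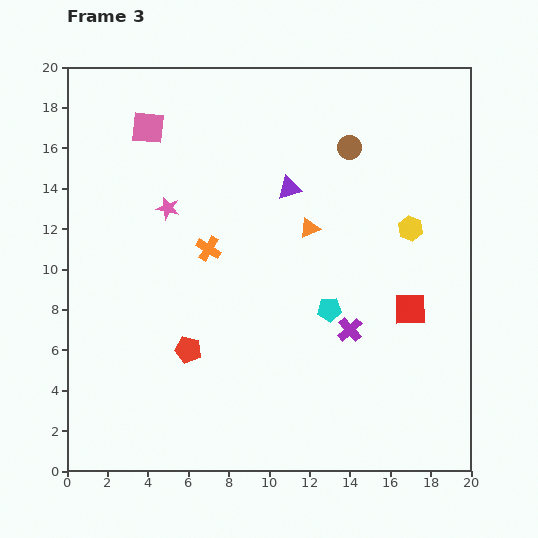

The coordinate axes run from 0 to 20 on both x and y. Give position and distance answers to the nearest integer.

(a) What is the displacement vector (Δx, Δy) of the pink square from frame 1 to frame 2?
(0, 1)

The pink square was at (3, 16) in frame 1 and (3, 17) in frame 2.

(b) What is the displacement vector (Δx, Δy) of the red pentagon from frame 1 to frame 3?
(-3, -3)

The red pentagon was at (9, 9) in frame 1 and (6, 6) in frame 3.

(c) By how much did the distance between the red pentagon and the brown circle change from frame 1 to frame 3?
+8

Distance in frame 1: 5. Distance in frame 3: 13.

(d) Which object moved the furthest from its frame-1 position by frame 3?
the yellow hexagon

(moved 14; next 10)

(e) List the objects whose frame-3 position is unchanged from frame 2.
the cyan pentagon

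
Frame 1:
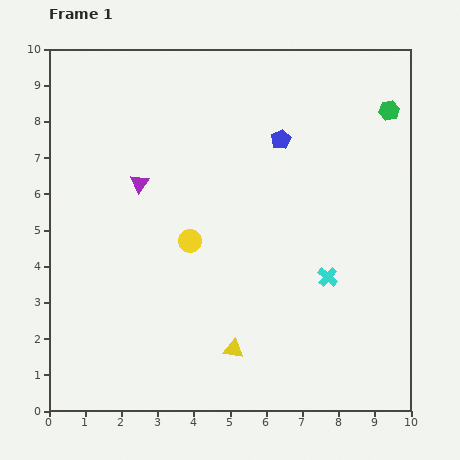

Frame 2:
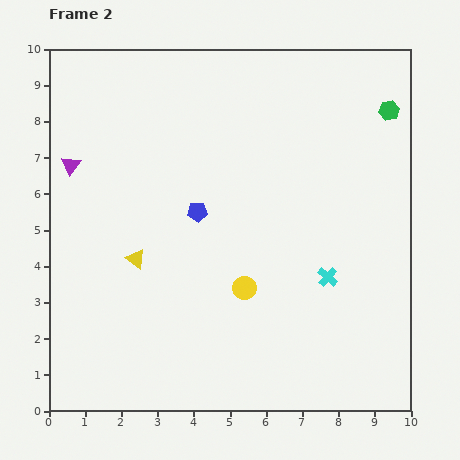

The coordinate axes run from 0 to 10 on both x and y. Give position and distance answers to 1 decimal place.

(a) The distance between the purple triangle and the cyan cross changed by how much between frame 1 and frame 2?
+1.9

Distance in frame 1: 5.8. Distance in frame 2: 7.7.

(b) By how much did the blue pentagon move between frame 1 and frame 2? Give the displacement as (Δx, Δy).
(-2.3, -2.0)

The blue pentagon was at (6.4, 7.5) in frame 1 and (4.1, 5.5) in frame 2.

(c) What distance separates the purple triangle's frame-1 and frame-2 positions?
2.0

The purple triangle moved from (2.5, 6.3) to (0.6, 6.8), a distance of √(1.9² + 0.5²) ≈ 2.0.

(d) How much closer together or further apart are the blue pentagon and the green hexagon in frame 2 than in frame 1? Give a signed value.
+2.9

Distance in frame 1: 3.1. Distance in frame 2: 6.0.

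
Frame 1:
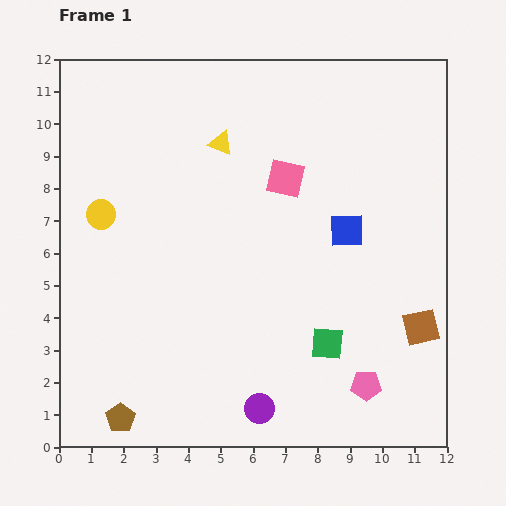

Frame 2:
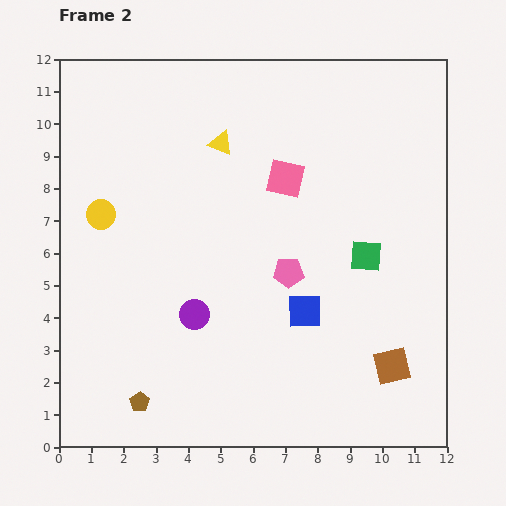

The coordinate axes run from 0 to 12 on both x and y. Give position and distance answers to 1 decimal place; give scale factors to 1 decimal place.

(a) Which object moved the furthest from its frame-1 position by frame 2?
the pink pentagon

(moved 4.2; next 3.5)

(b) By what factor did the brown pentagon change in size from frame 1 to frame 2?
0.7×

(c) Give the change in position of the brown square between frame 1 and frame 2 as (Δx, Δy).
(-0.9, -1.2)

The brown square was at (11.2, 3.7) in frame 1 and (10.3, 2.5) in frame 2.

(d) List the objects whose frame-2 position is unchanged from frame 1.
the yellow circle, the yellow triangle, the pink square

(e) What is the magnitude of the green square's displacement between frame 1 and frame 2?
3.0

The green square moved from (8.3, 3.2) to (9.5, 5.9), a distance of √(1.2² + 2.7²) ≈ 3.0.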